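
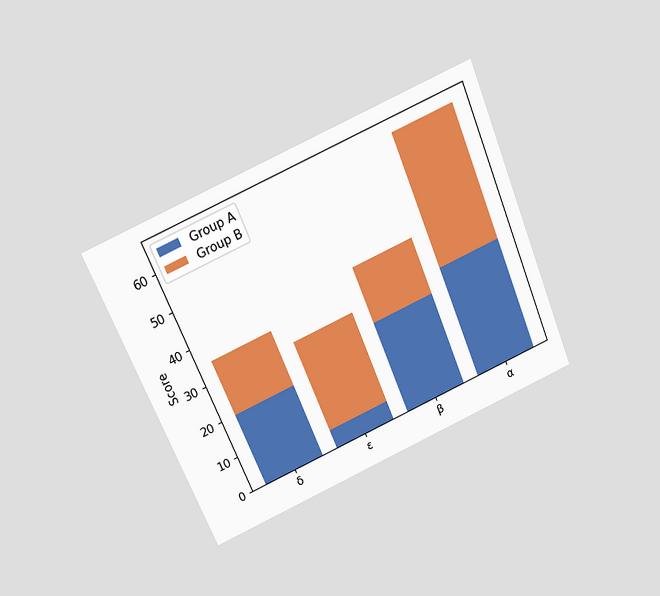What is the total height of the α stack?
65

The chart is tilted about 22° counter-clockwise and viewed slightly from above. The α stack's top reaches 65 on the y-axis.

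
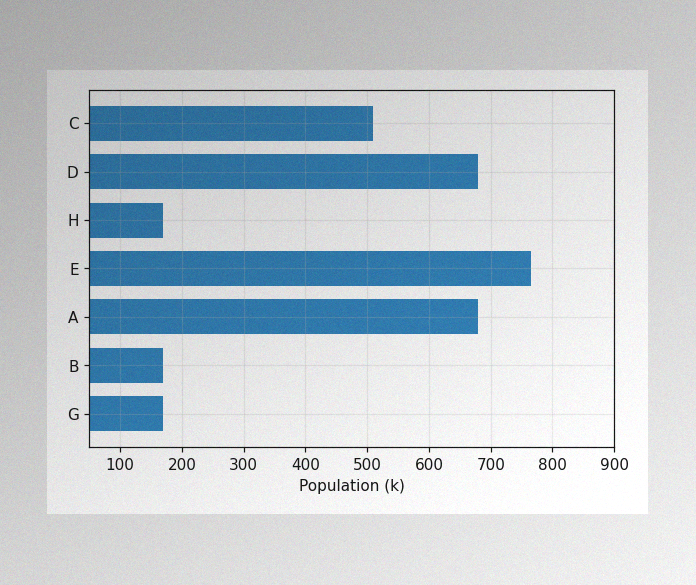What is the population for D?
680k

The image has some photo noise and uneven lighting. Reading along the chart's x-axis, the D bar reaches 680k.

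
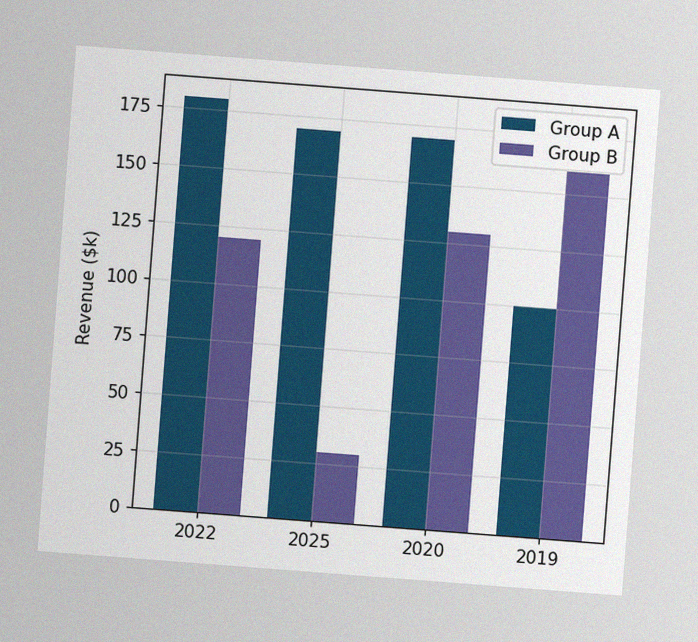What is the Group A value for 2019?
The chart is tilted about 4° clockwise, with some photo noise. The Group A bar at 2019 reaches $100k on the y-axis.

$100k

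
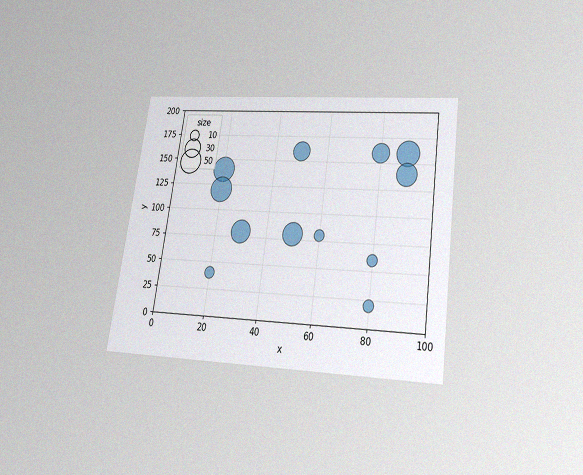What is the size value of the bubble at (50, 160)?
30

The chart is tilted about 8° clockwise and viewed slightly from below, with some photo noise. Matching the bubble at (50, 160) against the size legend gives 30.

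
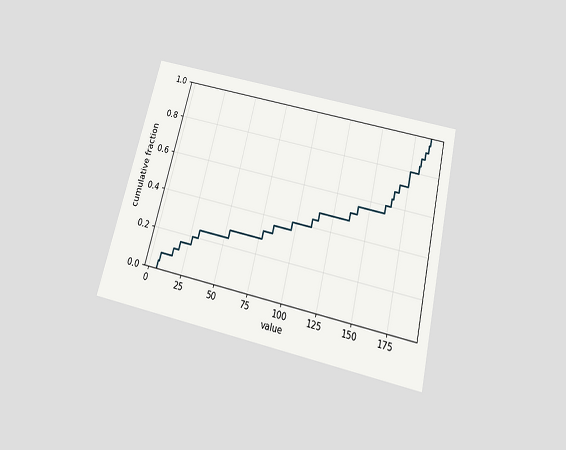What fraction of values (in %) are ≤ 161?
60%

The chart is tilted about 14° clockwise and viewed slightly from below. At x=161 the ECDF step is at 60%.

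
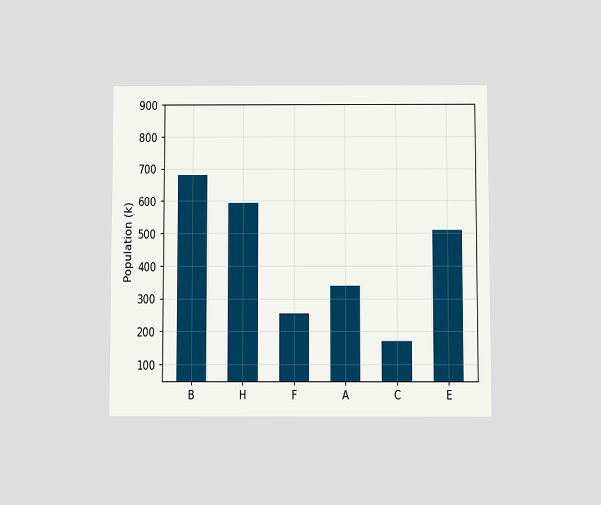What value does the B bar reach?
680k

The chart is viewed slightly from below. Reading along the chart's y-axis, the B bar reaches 680k.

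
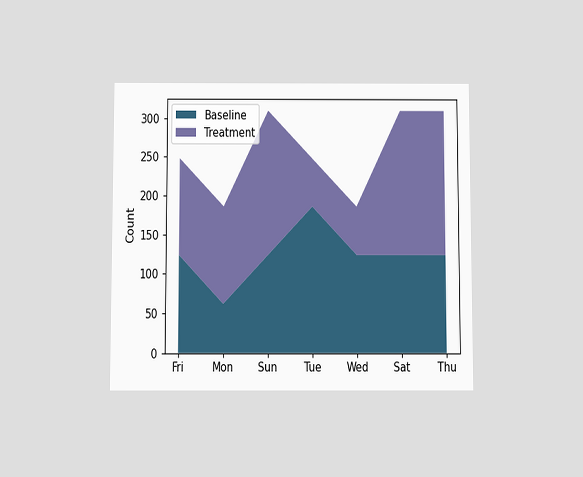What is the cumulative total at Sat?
The chart is viewed slightly from below. The stacked total at Sat reaches 310.

310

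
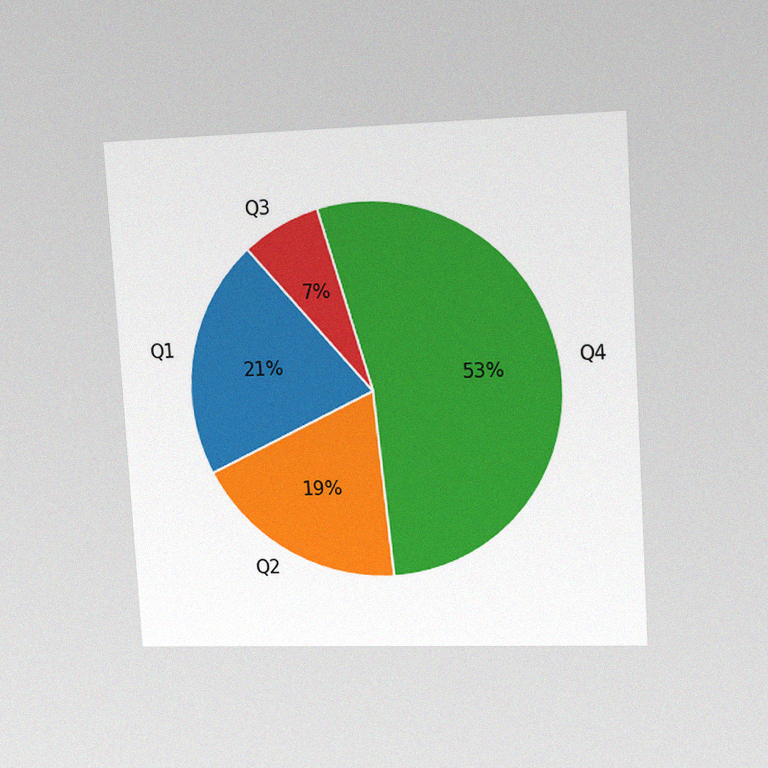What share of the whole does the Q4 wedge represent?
53%

The chart is tilted about 3° counter-clockwise and viewed slightly from the right, with some photo noise. The Q4 slice takes up 53% of the pie.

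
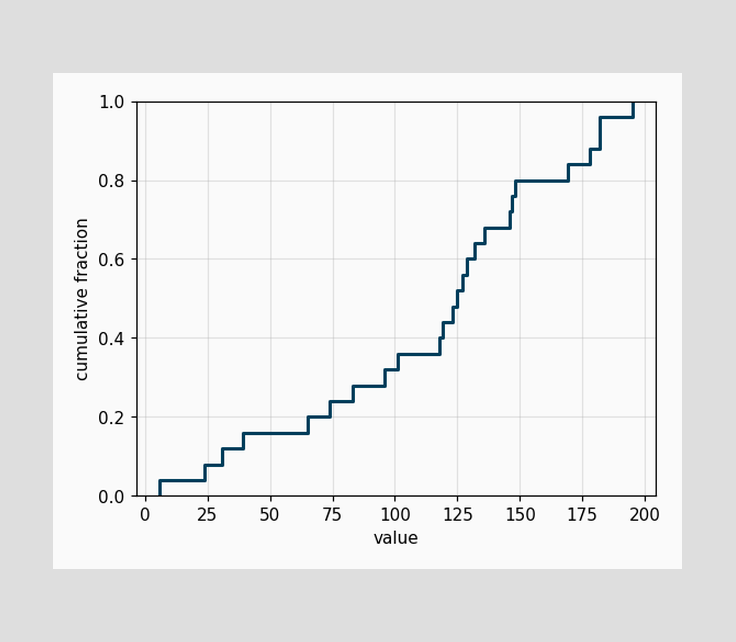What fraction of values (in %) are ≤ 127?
At x=127 the ECDF step is at 56%.

56%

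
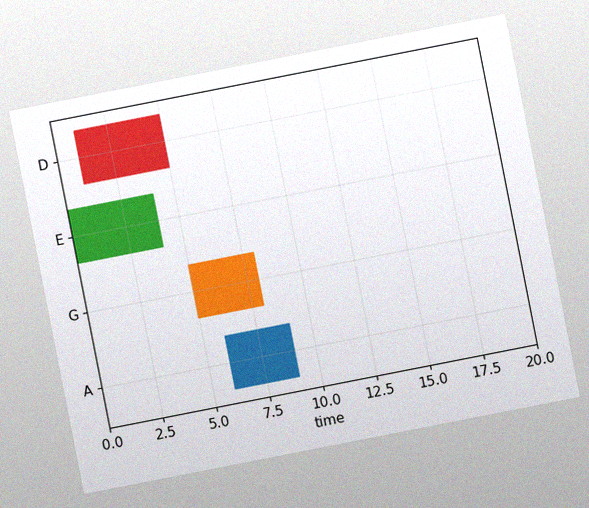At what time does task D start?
1

The chart is tilted about 11° counter-clockwise, with some photo noise. The D bar begins at t=1.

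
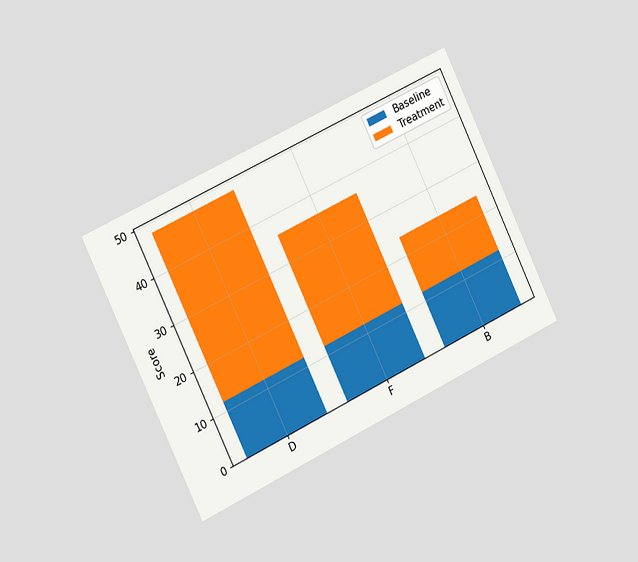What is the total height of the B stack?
24

The chart is tilted about 26° counter-clockwise and viewed slightly from the left. The B stack's top reaches 24 on the y-axis.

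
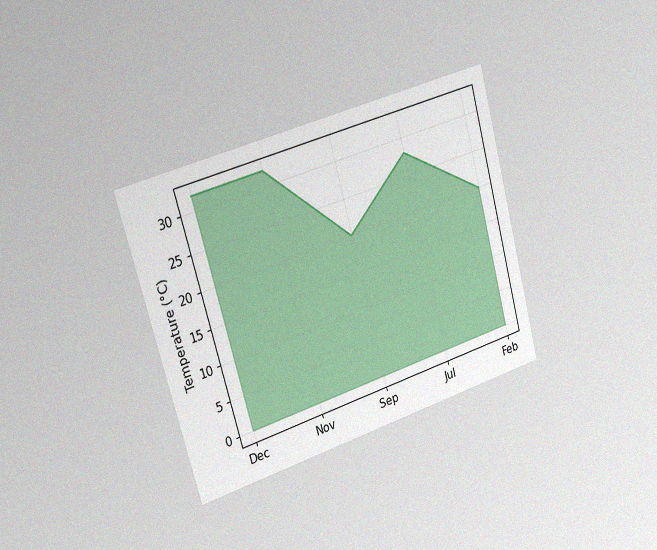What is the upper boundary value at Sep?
20°C

The chart is tilted about 16° counter-clockwise and viewed slightly from the left, with some photo noise. At Sep the upper boundary is at 20°C.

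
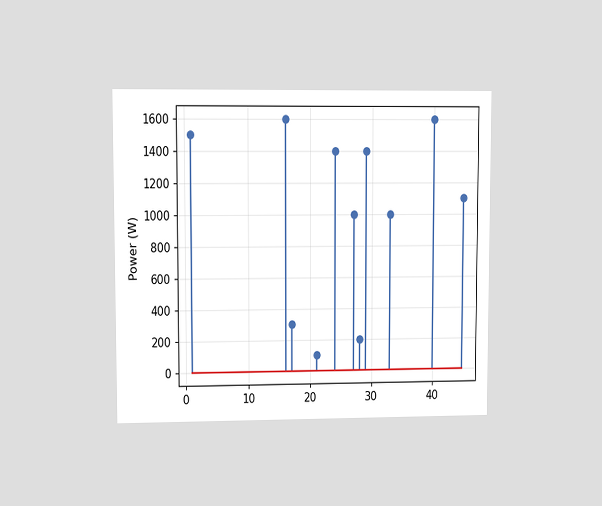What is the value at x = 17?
300W

The chart is viewed at a slight angle. The stem at x=17 reaches 300W.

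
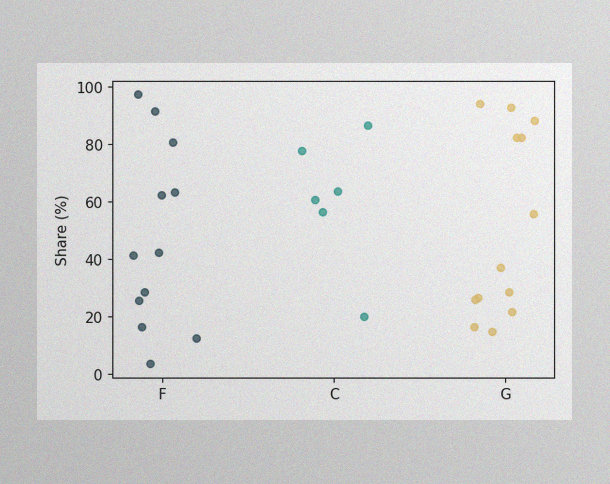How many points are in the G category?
13

The image has some photo noise and uneven lighting. Counting the markers in the G column gives 13.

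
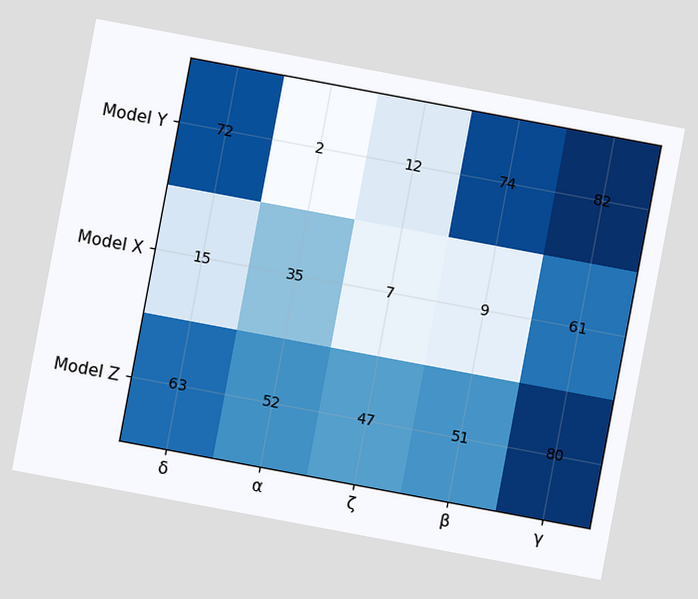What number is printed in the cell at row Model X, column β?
The chart is tilted about 11° clockwise. The (Model X, β) cell reads 9.

9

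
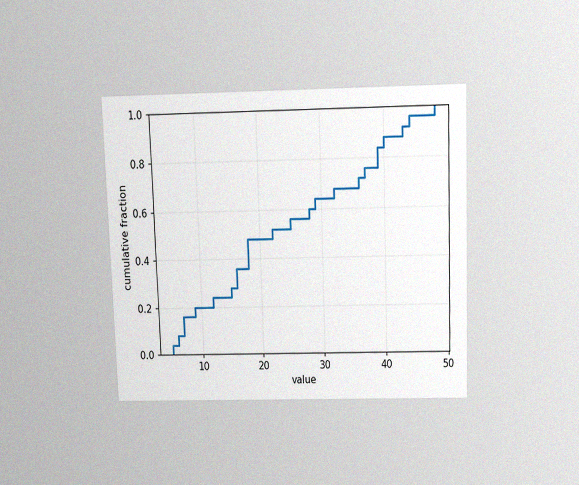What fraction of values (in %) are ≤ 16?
36%

The chart is tilted about 2° counter-clockwise and viewed slightly from above, with some photo noise. At x=16 the ECDF step is at 36%.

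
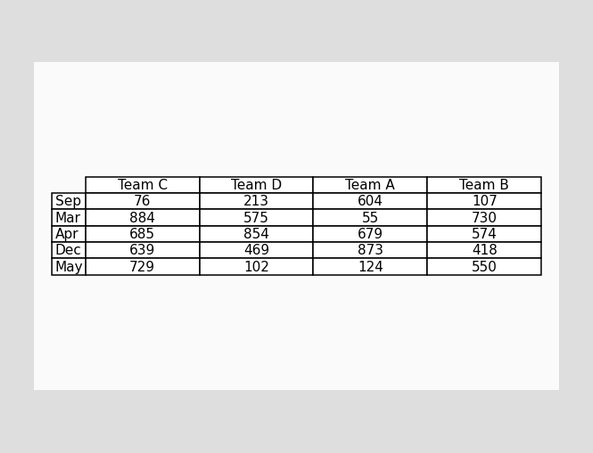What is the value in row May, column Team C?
The (May, Team C) cell reads 729.

729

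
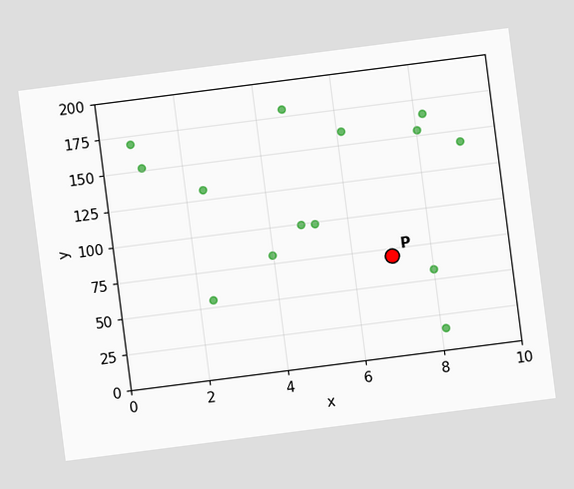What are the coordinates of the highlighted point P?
(7, 70)

The chart is tilted about 7° counter-clockwise. Following the gridlines from P to each axis, P sits at (7, 70).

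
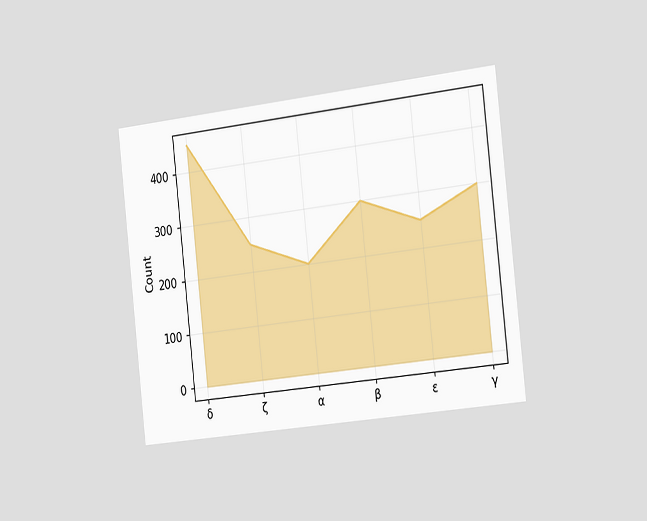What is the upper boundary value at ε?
The chart is tilted about 6° counter-clockwise and viewed slightly from the right. At ε the upper boundary is at 250.

250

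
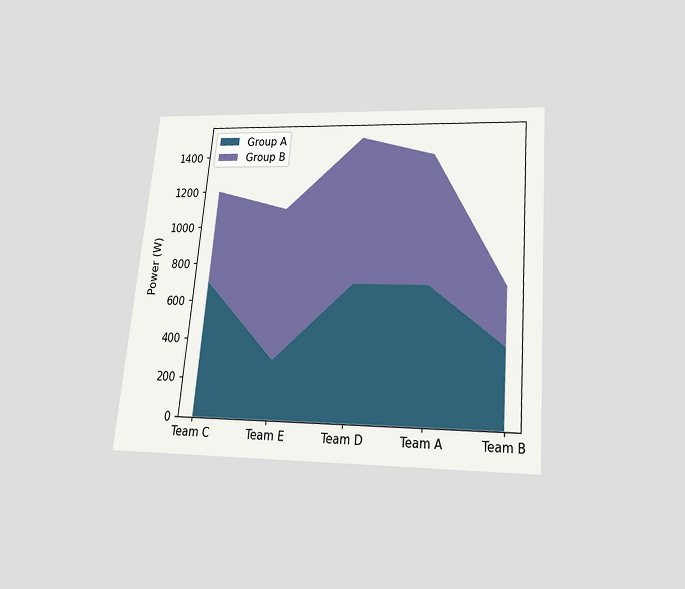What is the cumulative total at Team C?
1200W

The chart is tilted about 5° clockwise and viewed slightly from below. The stacked total at Team C reaches 1200W.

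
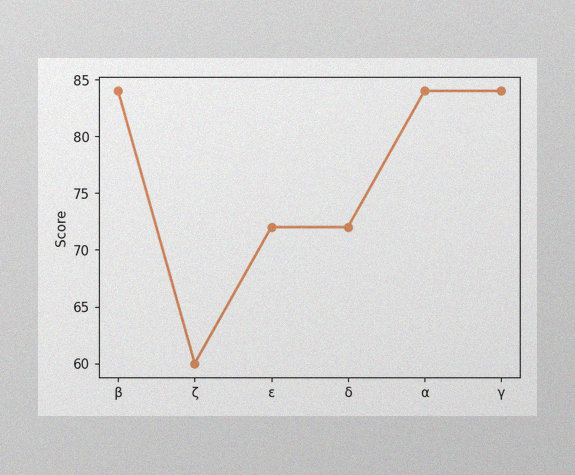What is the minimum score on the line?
The image has some photo noise and uneven lighting. The lowest point is at ζ, and reading across to the y-axis gives 60.

60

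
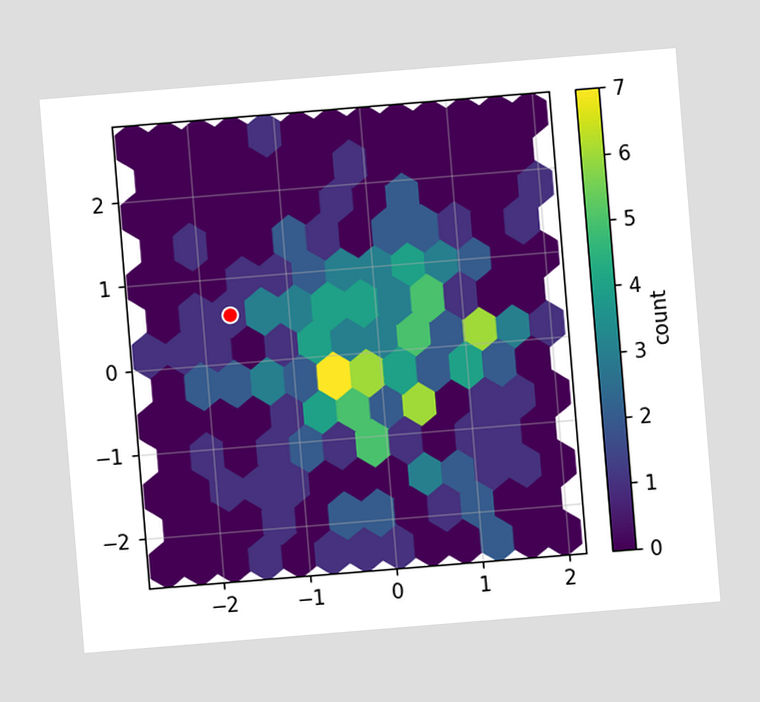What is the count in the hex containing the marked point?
1

The chart is tilted about 5° counter-clockwise. The marked hex reads 1 on the colorbar.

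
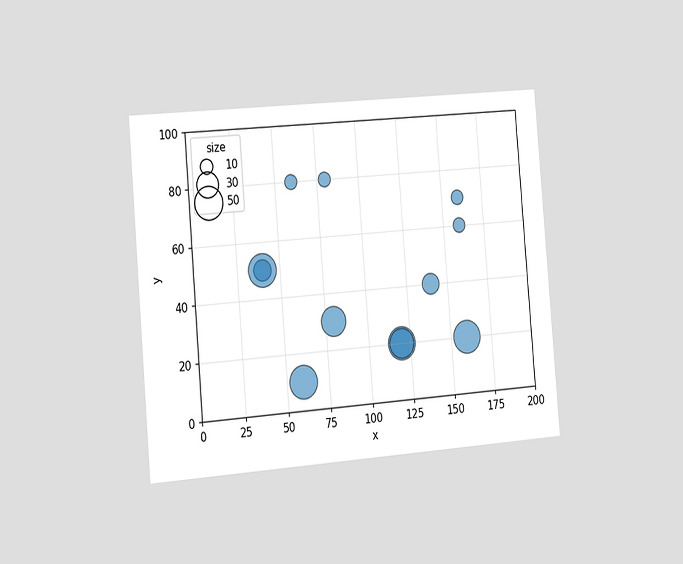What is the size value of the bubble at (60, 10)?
50

The chart is tilted about 5° counter-clockwise and viewed slightly from the left. Matching the bubble at (60, 10) against the size legend gives 50.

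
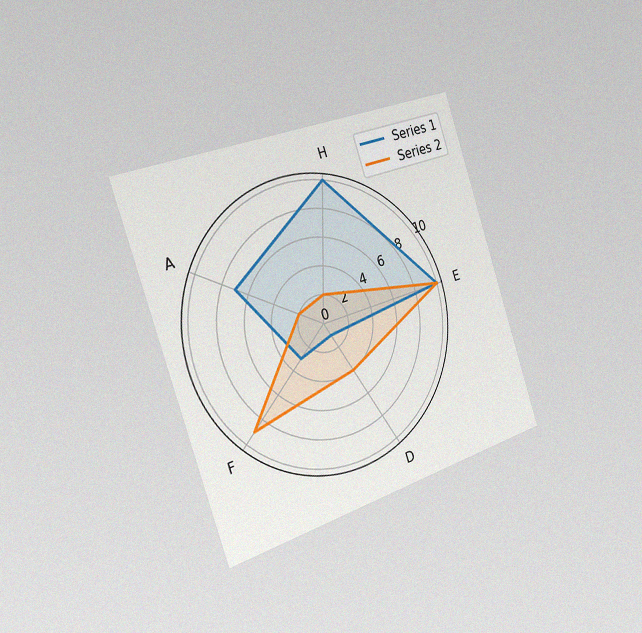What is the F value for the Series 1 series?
3

The chart is tilted about 19° counter-clockwise and viewed slightly from the left, with some photo noise. On the F axis, Series 1 reaches 3.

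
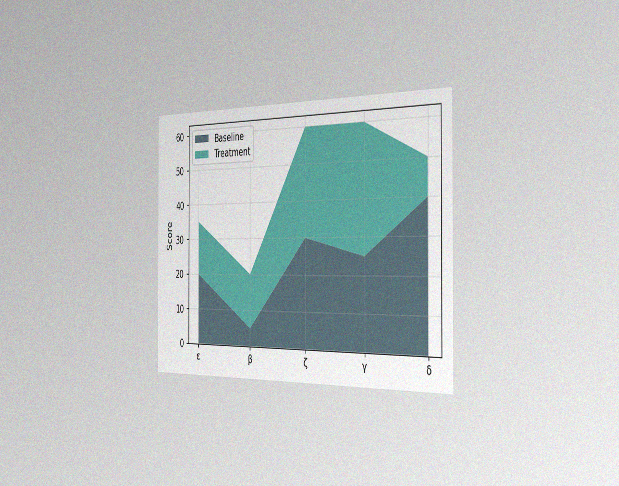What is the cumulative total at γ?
60

The chart is viewed slightly from the right, with some photo noise. The stacked total at γ reaches 60.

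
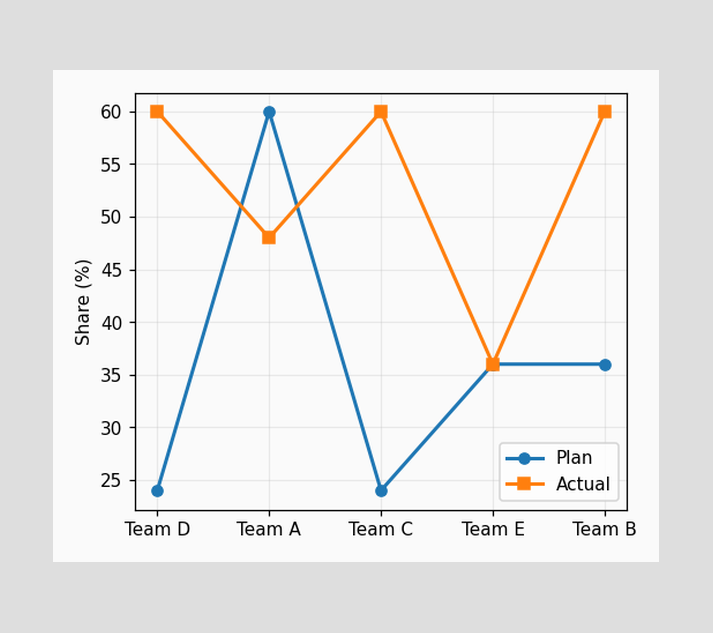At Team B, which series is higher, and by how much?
Actual, by 24%

At Team B, Actual sits above the other line by 24%.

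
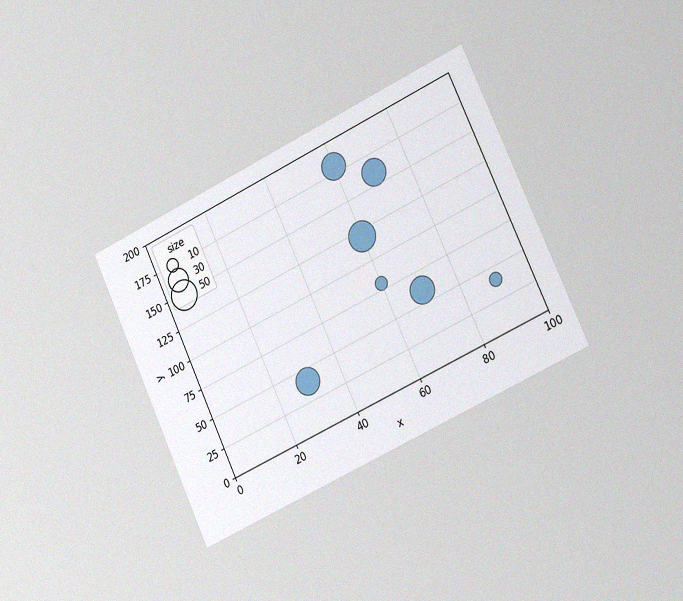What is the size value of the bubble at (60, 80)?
The chart is tilted about 25° counter-clockwise and viewed slightly from the right, with some photo noise. Matching the bubble at (60, 80) against the size legend gives 10.

10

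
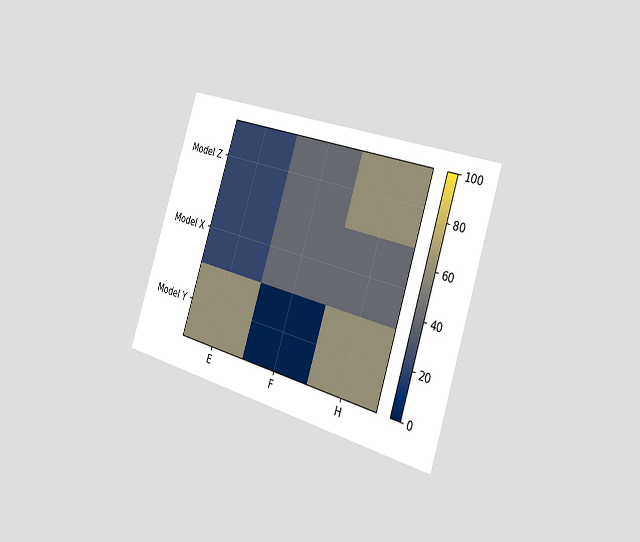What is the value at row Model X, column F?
The chart is tilted about 18° clockwise and viewed slightly from the right. Matching cell (Model X, F) against the colorbar gives 40.

40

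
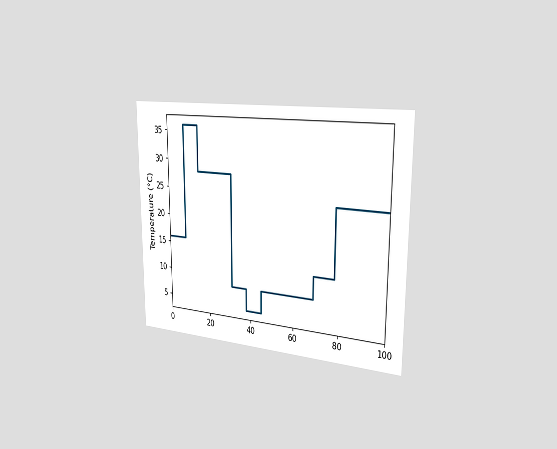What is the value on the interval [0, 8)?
16°C

The chart is viewed slightly from the right. On [0, 8) the step sits at 16°C.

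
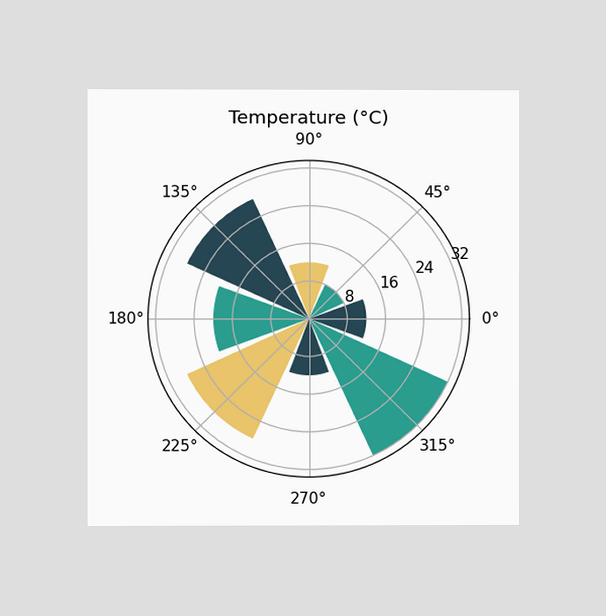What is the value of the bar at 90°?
The chart is viewed at a slight angle. The bar at 90° reaches 12°C on the radial axis.

12°C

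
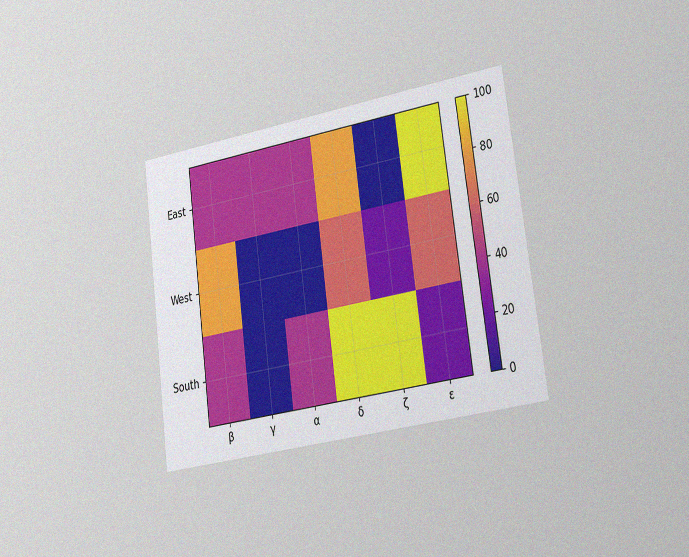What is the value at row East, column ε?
100

The chart is tilted about 8° counter-clockwise and viewed slightly from the right, with some photo noise. Matching cell (East, ε) against the colorbar gives 100.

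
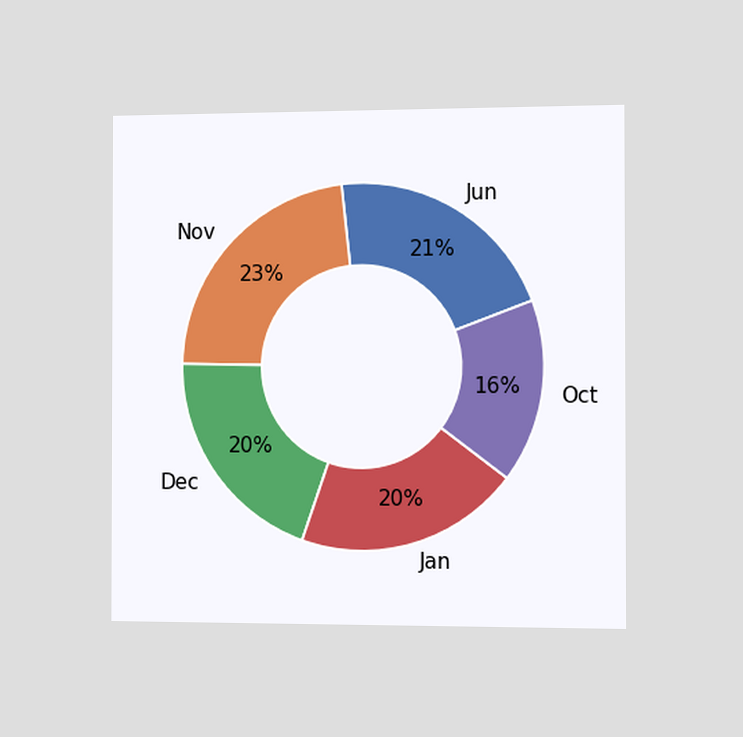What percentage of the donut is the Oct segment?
16%

The chart is viewed slightly from the right. The Oct segment takes up 16% of the ring.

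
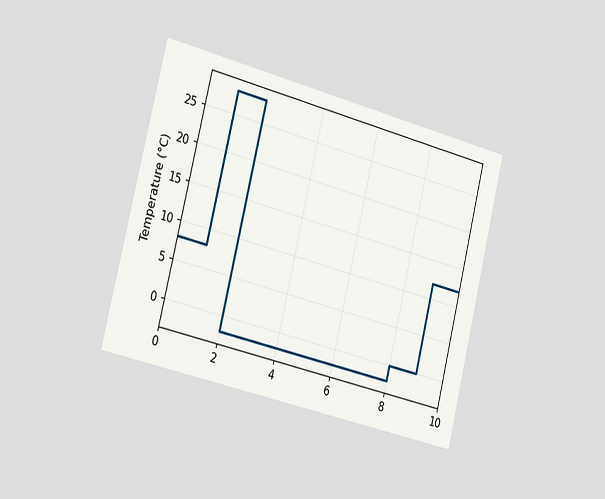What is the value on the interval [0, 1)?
8°C

The chart is tilted about 14° clockwise and viewed slightly from the left. On [0, 1) the step sits at 8°C.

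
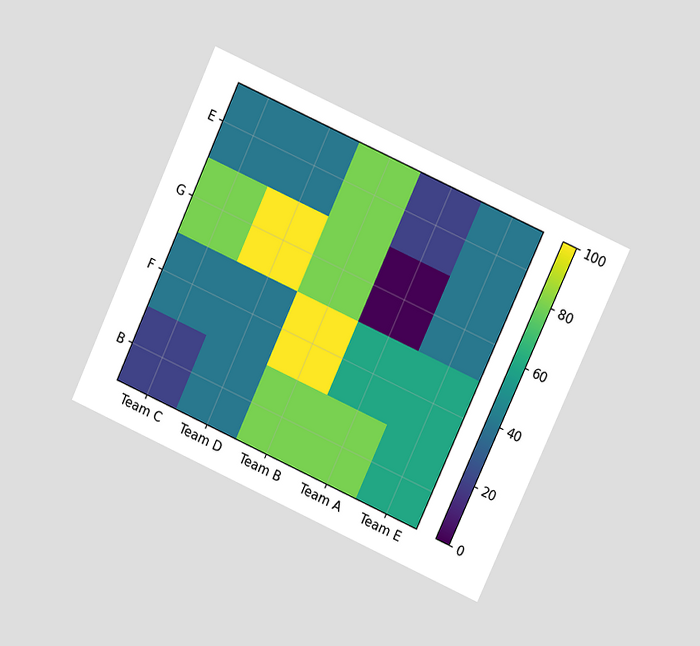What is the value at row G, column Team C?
The chart is tilted about 24° clockwise and viewed at a slight angle. Matching cell (G, Team C) against the colorbar gives 80.

80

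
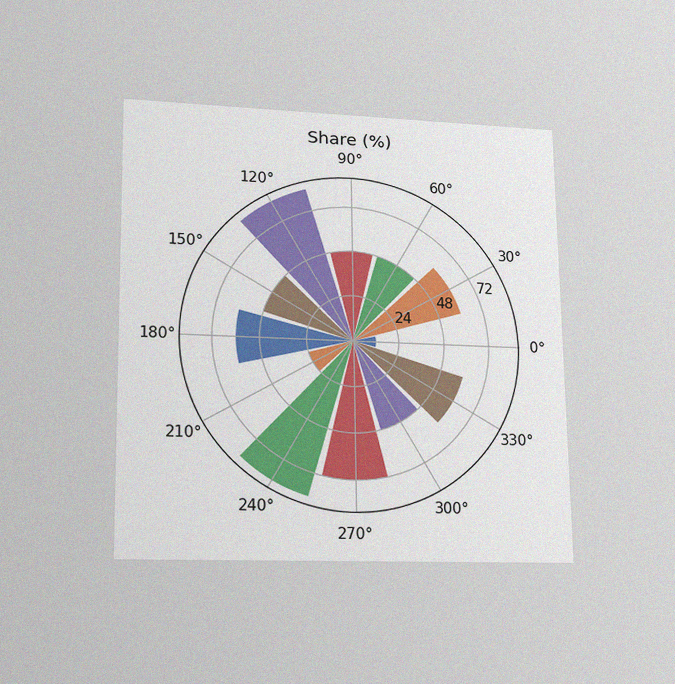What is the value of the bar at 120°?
The chart is viewed at a slight angle, with some photo noise. The bar at 120° reaches 84% on the radial axis.

84%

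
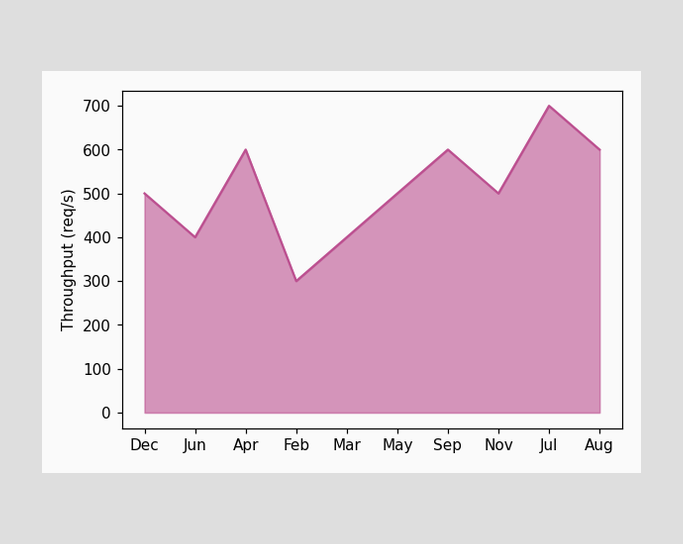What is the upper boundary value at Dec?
At Dec the upper boundary is at 500req/s.

500req/s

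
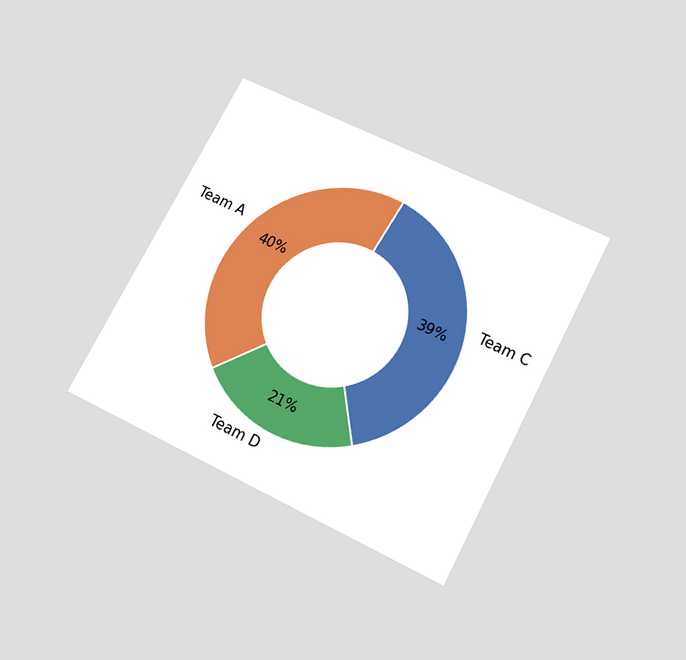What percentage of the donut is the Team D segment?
21%

The chart is tilted about 28° clockwise and viewed slightly from below. The Team D segment takes up 21% of the ring.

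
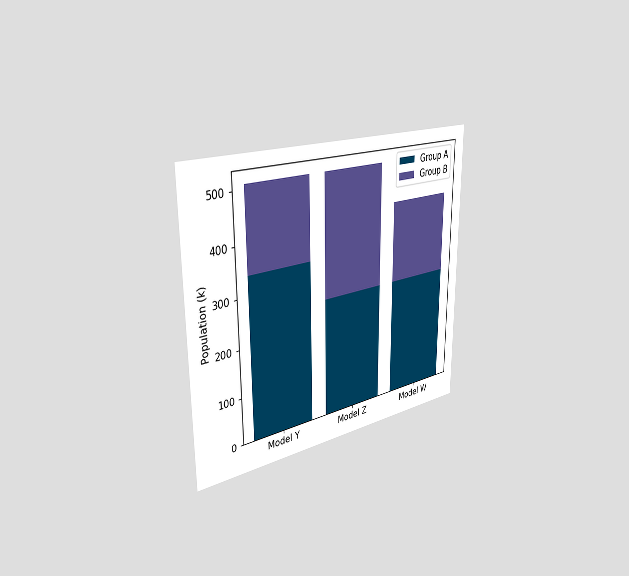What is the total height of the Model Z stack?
510k

The chart is viewed slightly from the left. The Model Z stack's top reaches 510k on the y-axis.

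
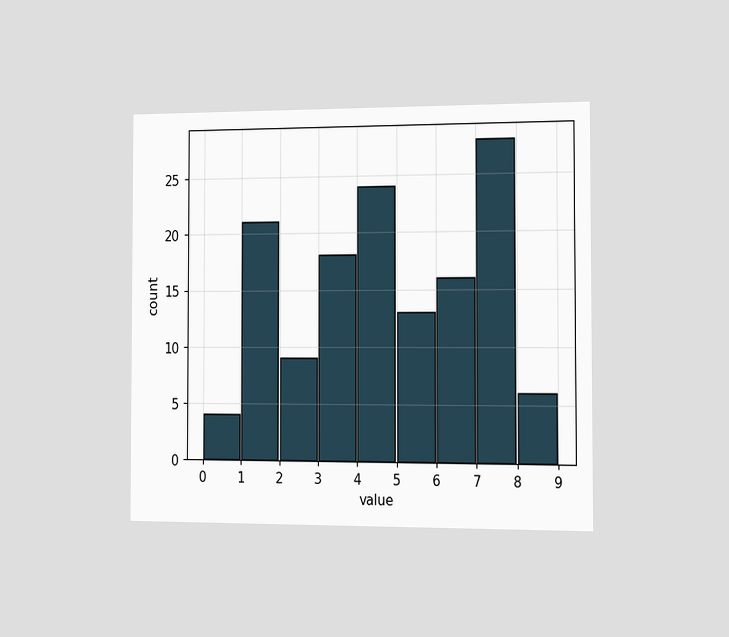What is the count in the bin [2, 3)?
9

The chart is viewed slightly from the right. The [2, 3) bin has height 9.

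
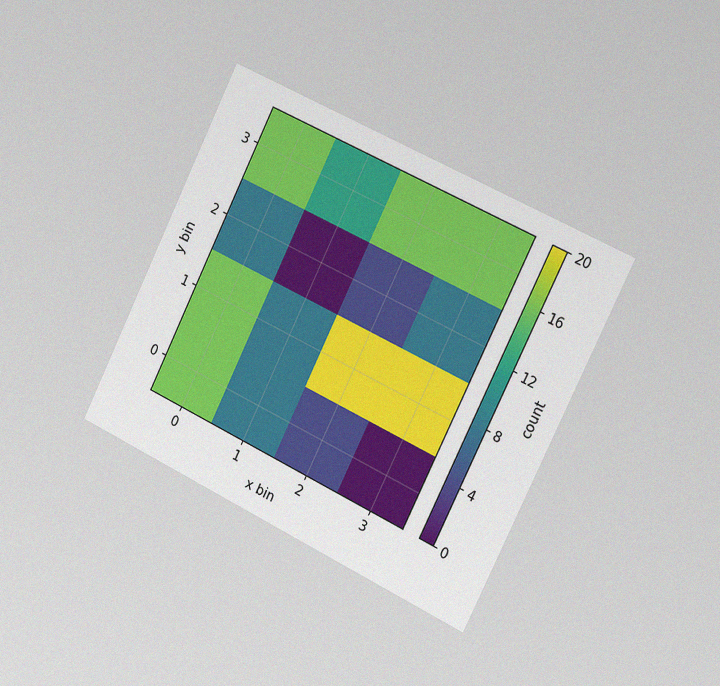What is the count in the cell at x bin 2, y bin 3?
16

The chart is tilted about 26° clockwise and viewed slightly from the right, with some photo noise. Matching the cell (2, 3) against the colorbar gives 16.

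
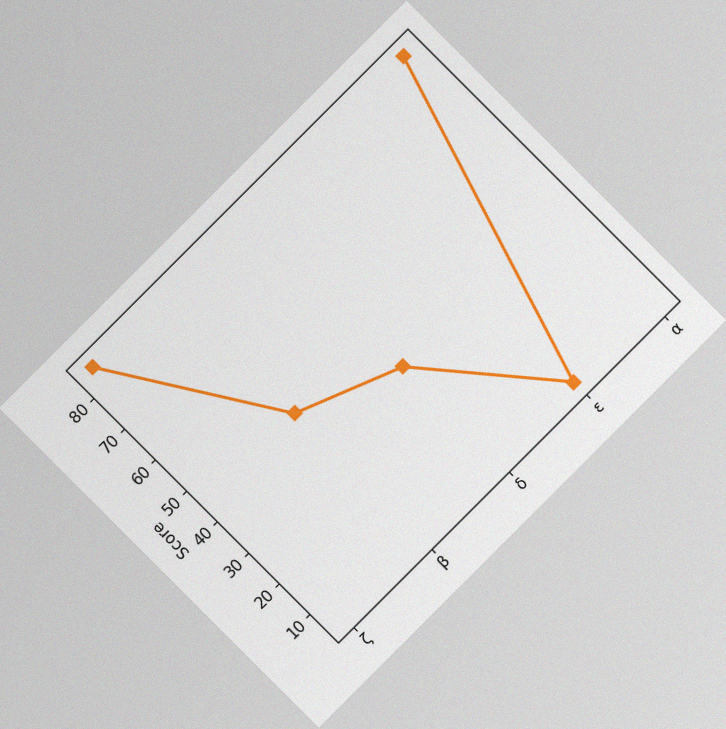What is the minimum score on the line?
5

The chart is tilted about 45° counter-clockwise, with some photo noise. The lowest point is at ε, and reading across to the y-axis gives 5.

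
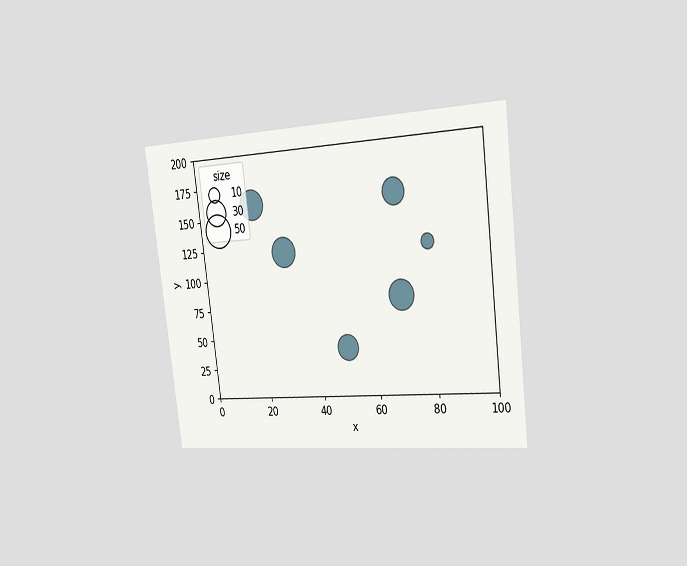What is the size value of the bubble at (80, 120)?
The chart is tilted about 7° counter-clockwise and viewed slightly from the right. Matching the bubble at (80, 120) against the size legend gives 10.

10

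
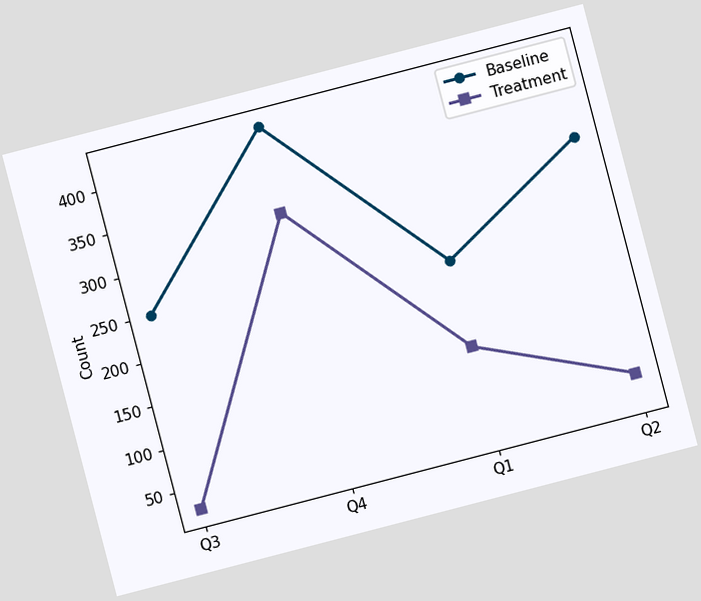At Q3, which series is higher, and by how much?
The chart is tilted about 15° counter-clockwise. At Q3, Baseline sits above the other line by 225.

Baseline, by 225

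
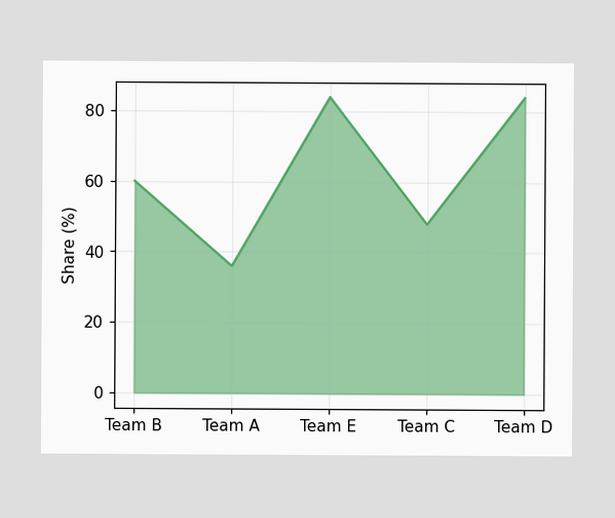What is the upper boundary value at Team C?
48%

At Team C the upper boundary is at 48%.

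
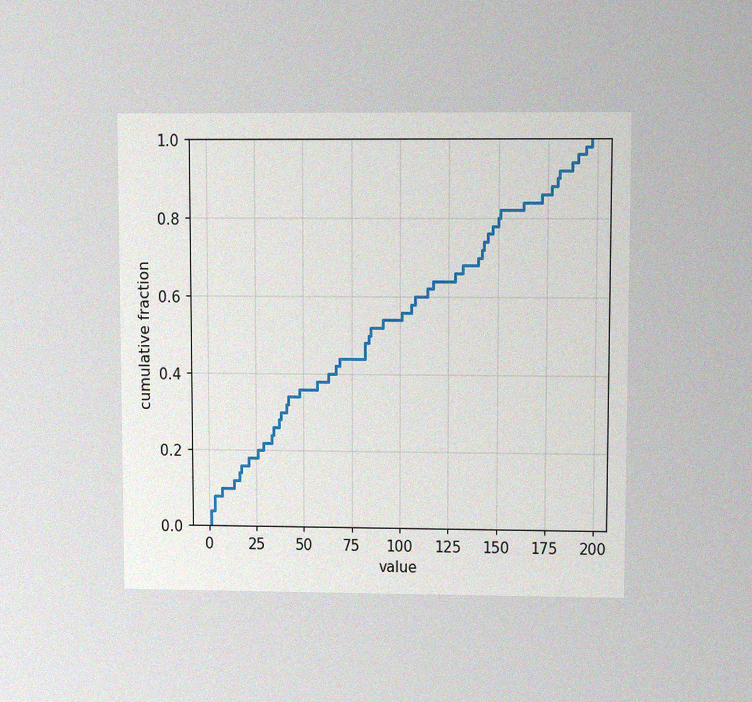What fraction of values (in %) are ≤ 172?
86%

The chart is viewed at a slight angle, with some photo noise. At x=172 the ECDF step is at 86%.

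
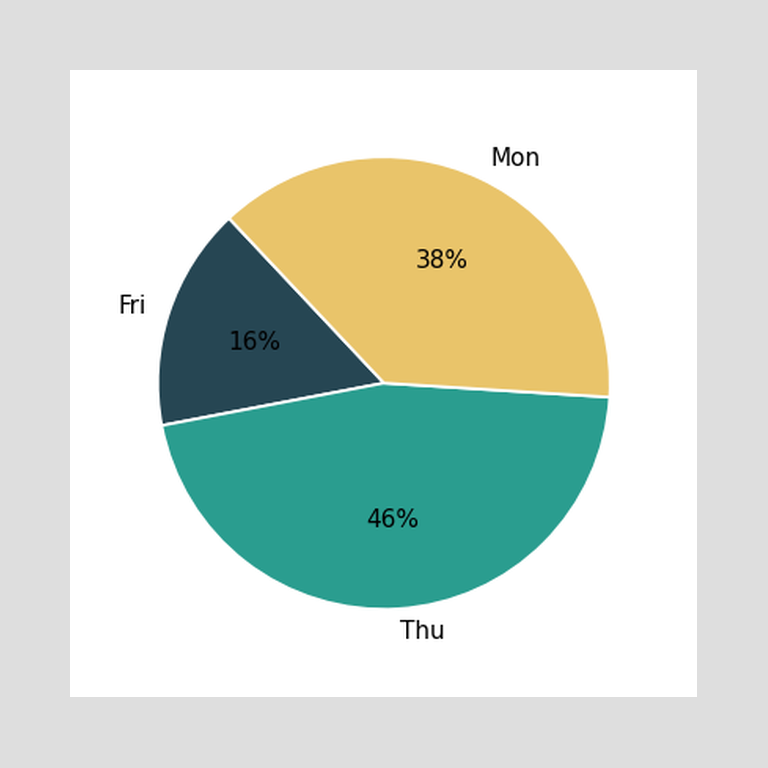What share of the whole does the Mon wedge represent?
The Mon slice takes up 38% of the pie.

38%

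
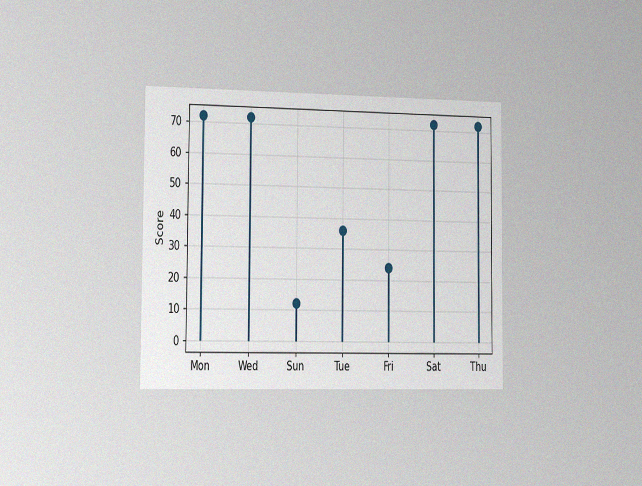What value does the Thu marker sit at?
72

The chart is viewed slightly from the left, with some photo noise. The Thu marker sits at 72.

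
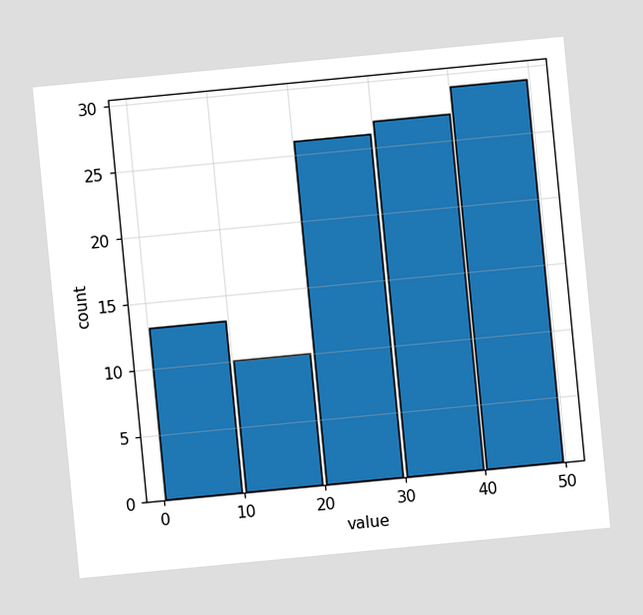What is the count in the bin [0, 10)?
The chart is tilted about 5° counter-clockwise. The [0, 10) bin has height 13.

13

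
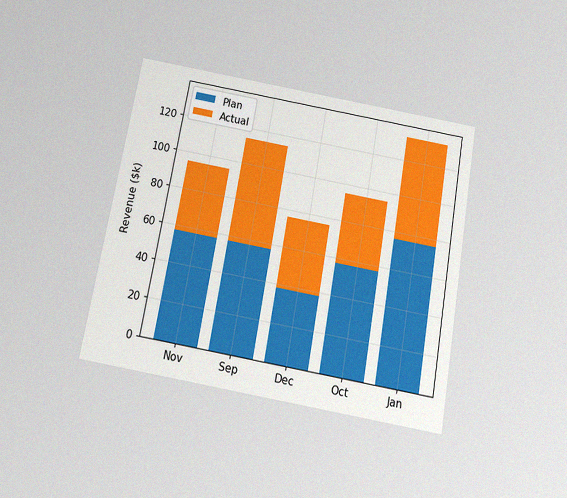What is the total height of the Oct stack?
$95k

The chart is tilted about 10° clockwise and viewed slightly from below, with some photo noise. The Oct stack's top reaches $95k on the y-axis.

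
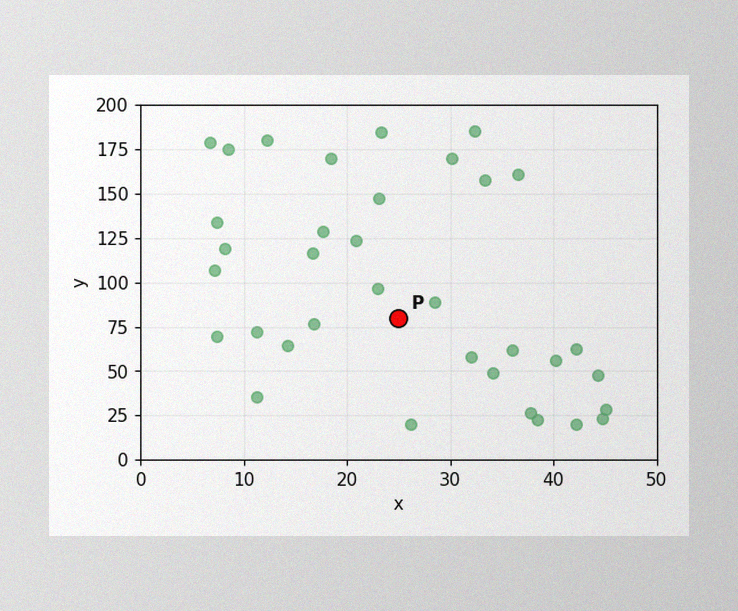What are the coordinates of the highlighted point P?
The image has some photo noise and uneven lighting. Following the gridlines from P to each axis, P sits at (25, 80).

(25, 80)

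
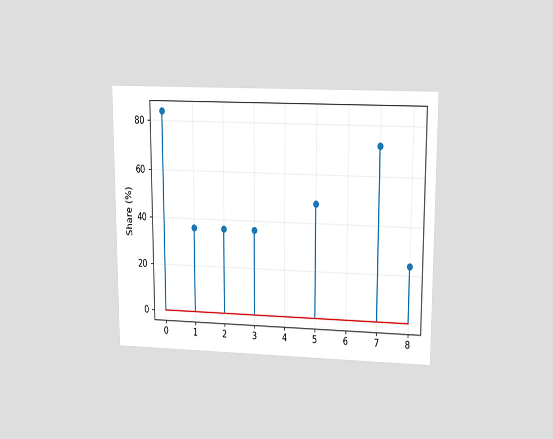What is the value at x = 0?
The chart is viewed at a slight angle. The stem at x=0 reaches 84%.

84%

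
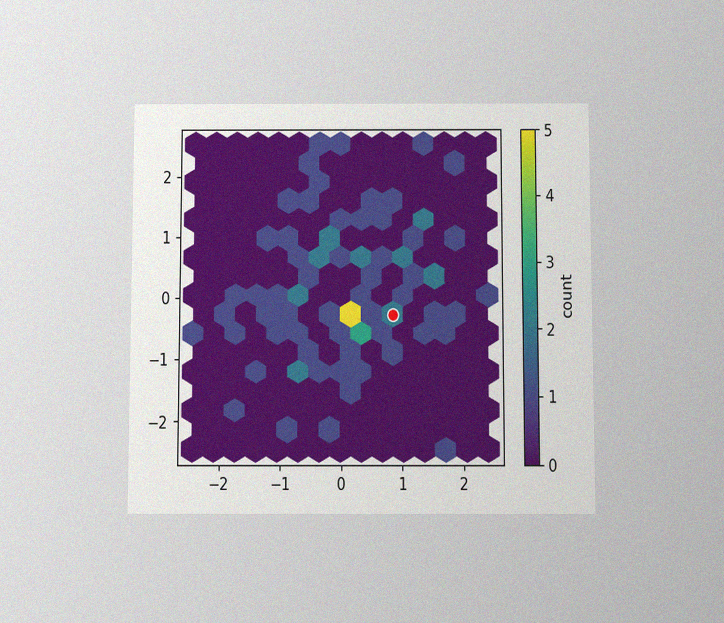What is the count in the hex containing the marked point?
2

The chart is viewed slightly from below, with some photo noise. The marked hex reads 2 on the colorbar.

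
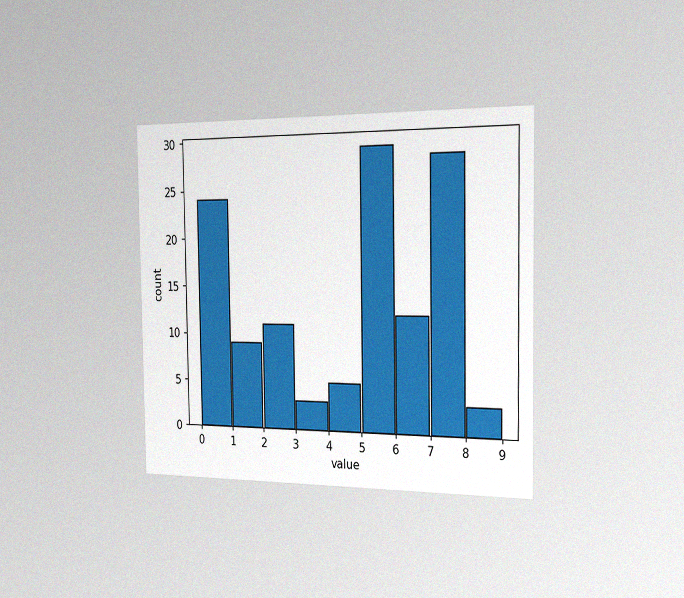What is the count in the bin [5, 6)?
The chart is viewed slightly from the right, with some photo noise. The [5, 6) bin has height 29.

29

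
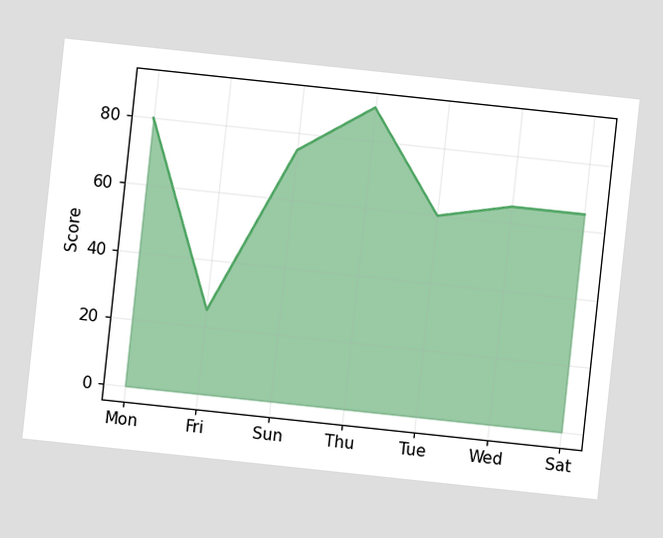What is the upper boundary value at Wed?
65

The chart is tilted about 6° clockwise. At Wed the upper boundary is at 65.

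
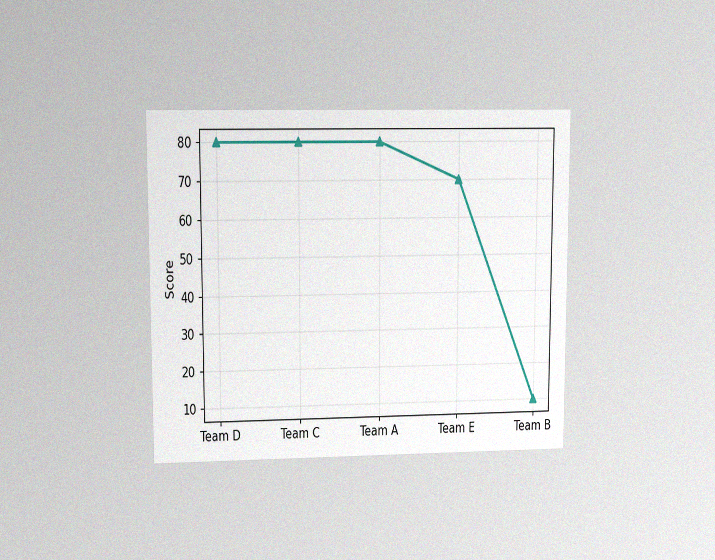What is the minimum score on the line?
The chart is viewed at a slight angle, with some photo noise. The lowest point is at Team B, and reading across to the y-axis gives 10.

10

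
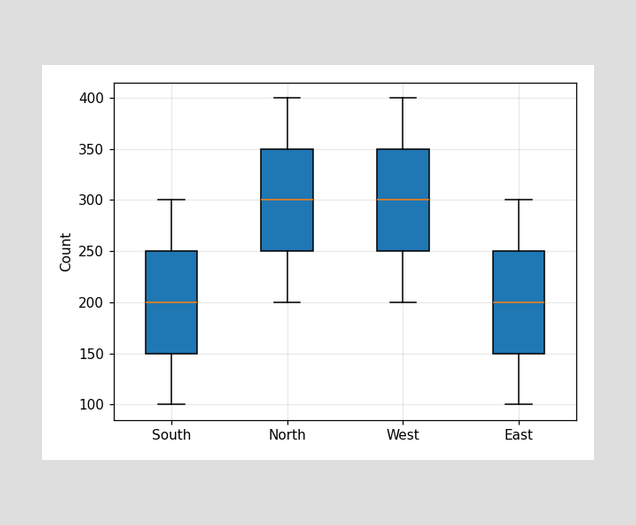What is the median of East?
The median line in the East box sits at 200.

200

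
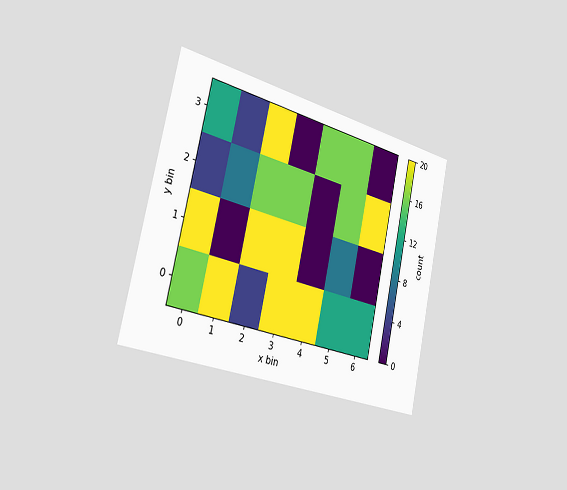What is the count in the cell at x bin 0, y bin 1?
The chart is tilted about 12° clockwise and viewed slightly from the left. Matching the cell (0, 1) against the colorbar gives 20.

20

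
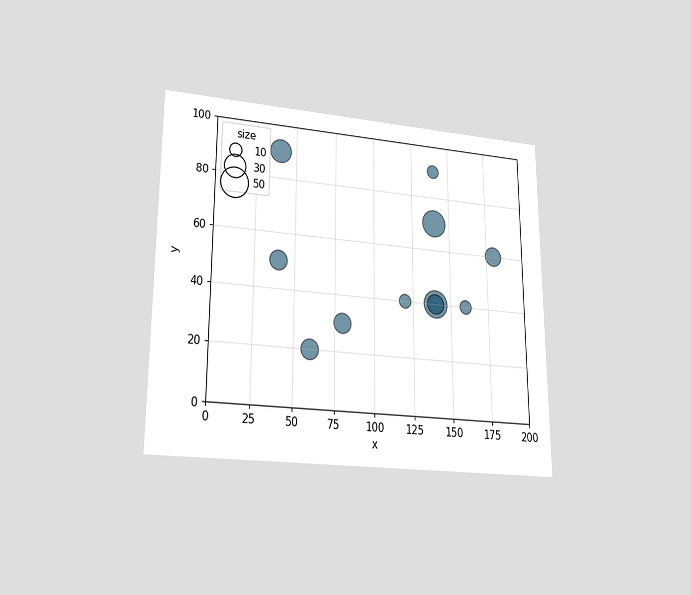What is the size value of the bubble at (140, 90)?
10

The chart is viewed at a slight angle. Matching the bubble at (140, 90) against the size legend gives 10.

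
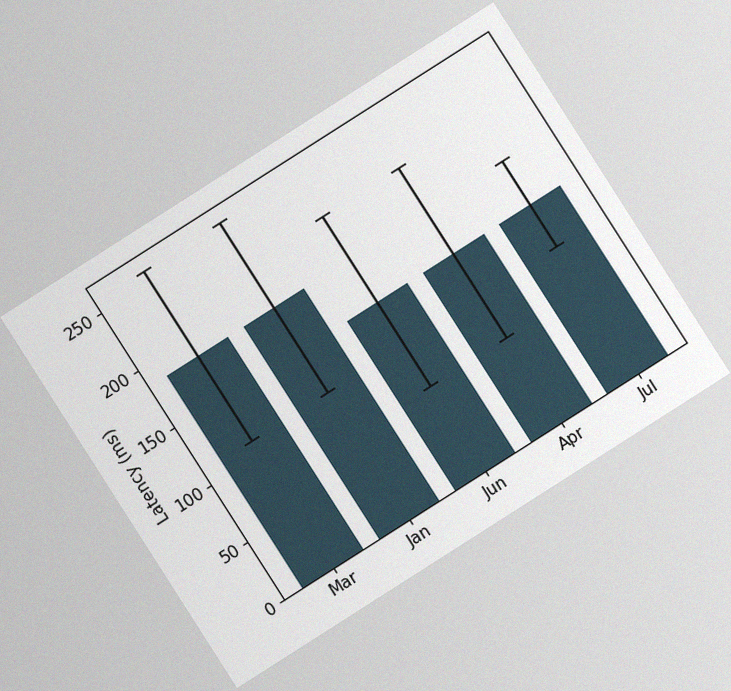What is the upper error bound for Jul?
The chart is tilted about 33° counter-clockwise, with some photo noise. The Jul bar's upper whisker reaches 185ms.

185ms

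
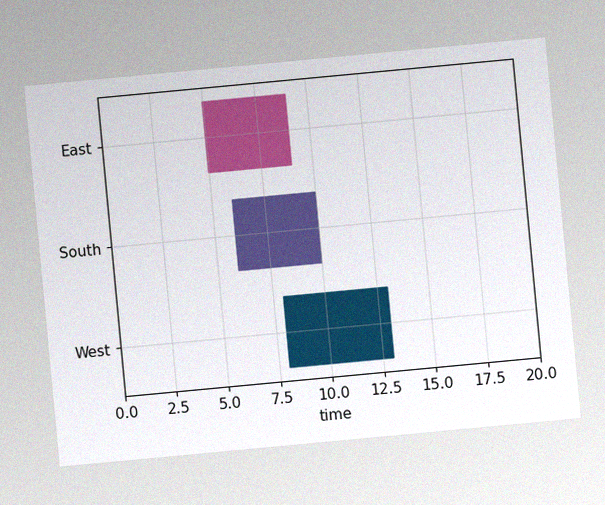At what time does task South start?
The chart is tilted about 5° counter-clockwise, with some photo noise. The South bar begins at t=6.

6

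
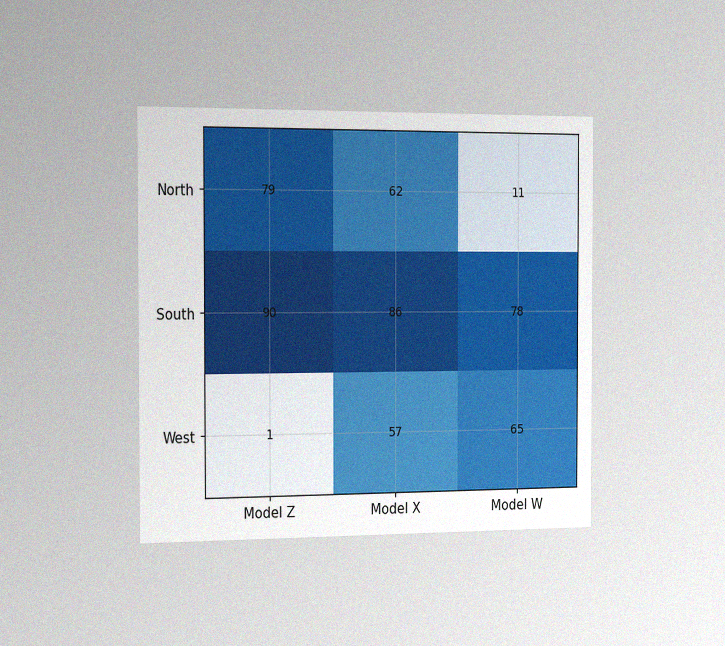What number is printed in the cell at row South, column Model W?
78

The chart is viewed slightly from the left, with some photo noise. The (South, Model W) cell reads 78.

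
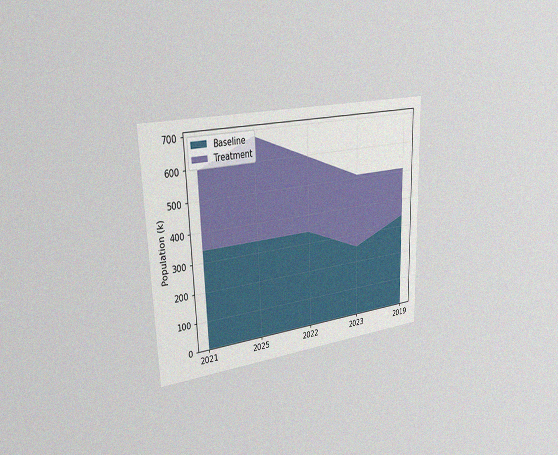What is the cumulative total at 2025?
The chart is viewed slightly from the left, with some photo noise. The stacked total at 2025 reaches 680k.

680k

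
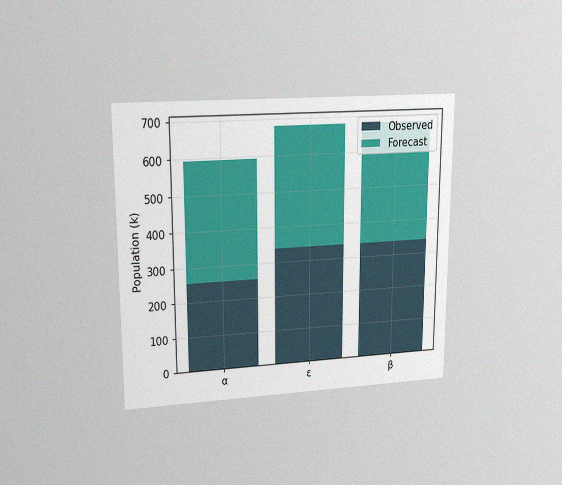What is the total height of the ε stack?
The chart is viewed at a slight angle, with some photo noise. The ε stack's top reaches 680k on the y-axis.

680k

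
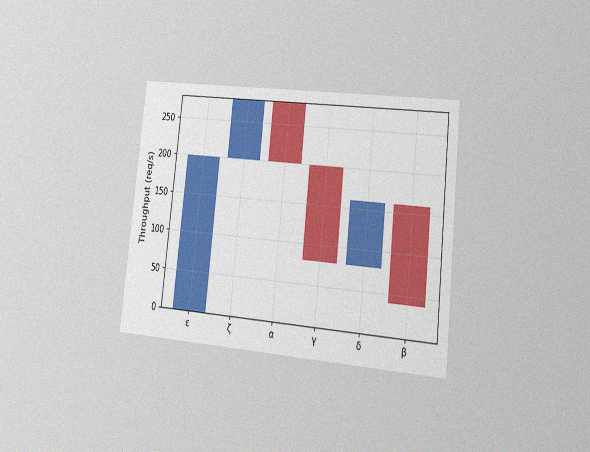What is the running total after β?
40req/s

The chart is tilted about 6° clockwise and viewed slightly from the right, with some photo noise. After β the running total reaches 40req/s.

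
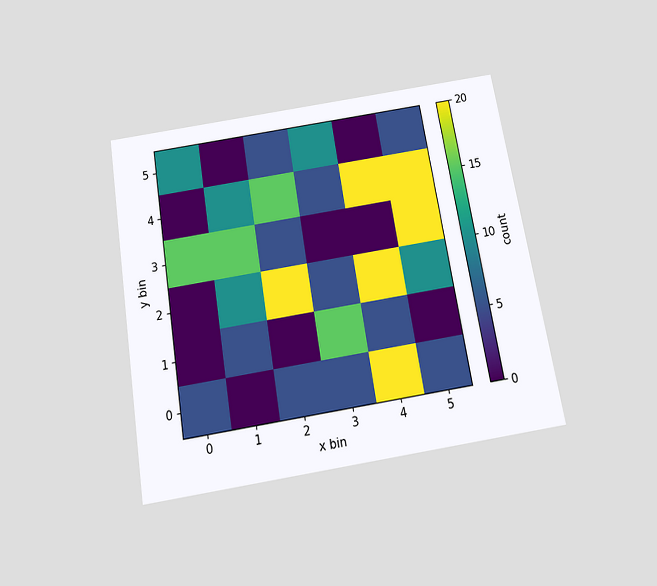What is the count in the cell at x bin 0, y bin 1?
0

The chart is tilted about 9° counter-clockwise and viewed slightly from below. Matching the cell (0, 1) against the colorbar gives 0.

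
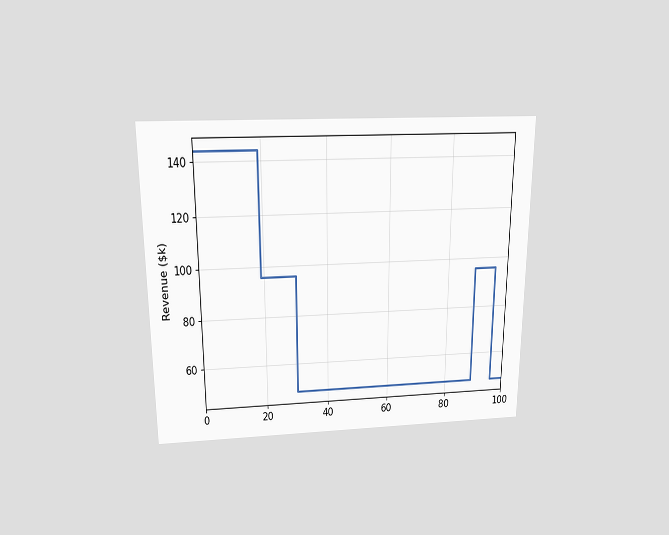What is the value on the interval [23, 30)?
The chart is viewed slightly from above. On [23, 30) the step sits at $96k.

$96k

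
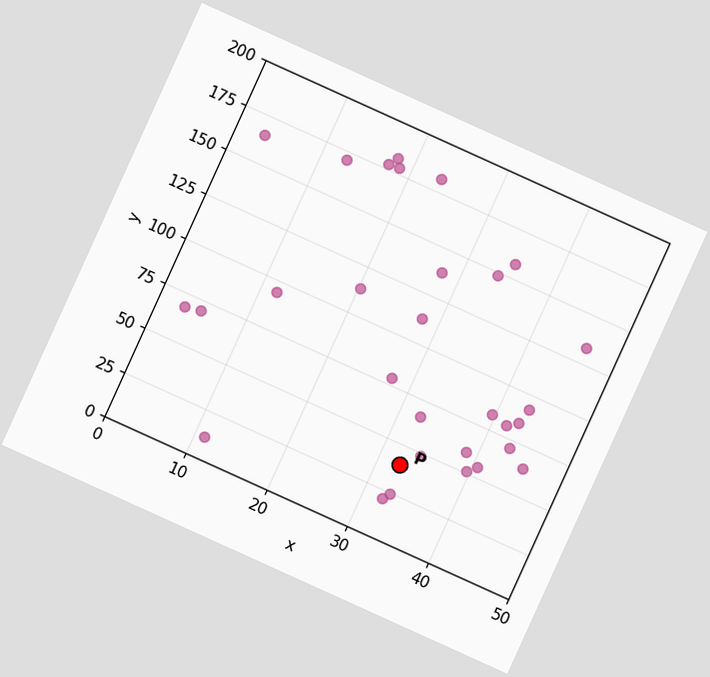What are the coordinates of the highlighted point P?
The chart is tilted about 24° clockwise. Following the gridlines from P to each axis, P sits at (32.5, 40).

(32.5, 40)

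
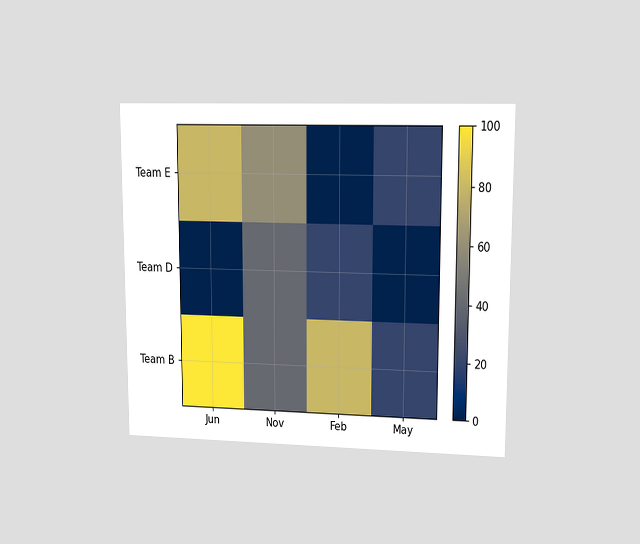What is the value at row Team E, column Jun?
80

The chart is viewed at a slight angle. Matching cell (Team E, Jun) against the colorbar gives 80.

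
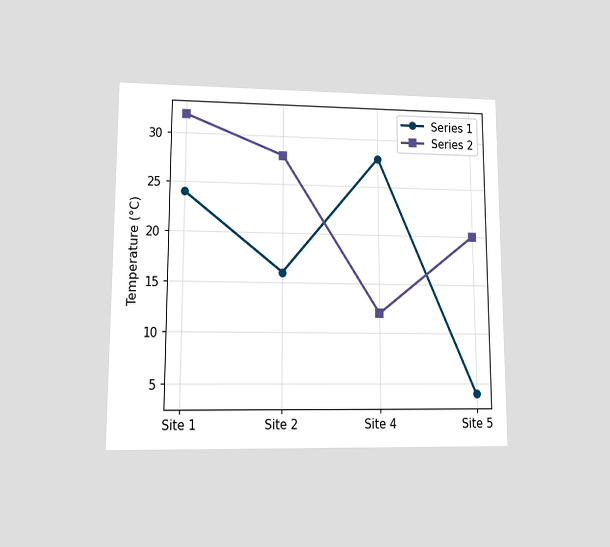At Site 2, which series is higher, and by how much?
The chart is viewed at a slight angle. At Site 2, Series 2 sits above the other line by 12°C.

Series 2, by 12°C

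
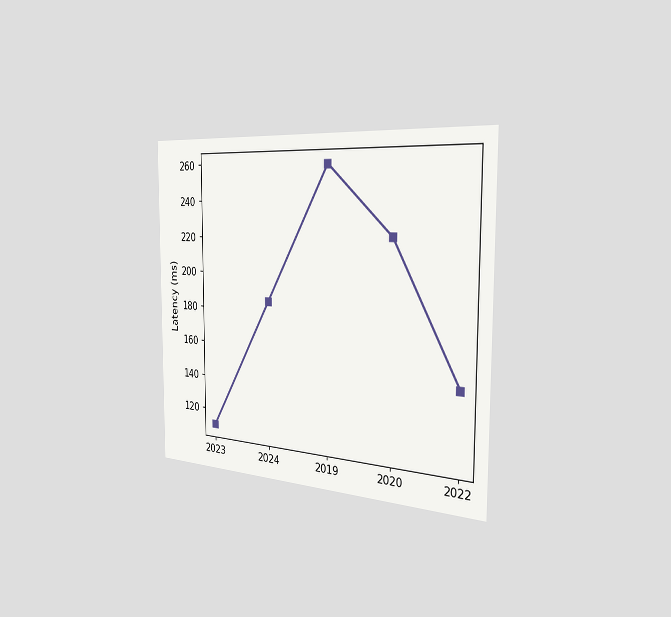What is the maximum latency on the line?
259ms

The chart is viewed slightly from the right. The highest point is at 2019, and reading across to the y-axis gives 259ms.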